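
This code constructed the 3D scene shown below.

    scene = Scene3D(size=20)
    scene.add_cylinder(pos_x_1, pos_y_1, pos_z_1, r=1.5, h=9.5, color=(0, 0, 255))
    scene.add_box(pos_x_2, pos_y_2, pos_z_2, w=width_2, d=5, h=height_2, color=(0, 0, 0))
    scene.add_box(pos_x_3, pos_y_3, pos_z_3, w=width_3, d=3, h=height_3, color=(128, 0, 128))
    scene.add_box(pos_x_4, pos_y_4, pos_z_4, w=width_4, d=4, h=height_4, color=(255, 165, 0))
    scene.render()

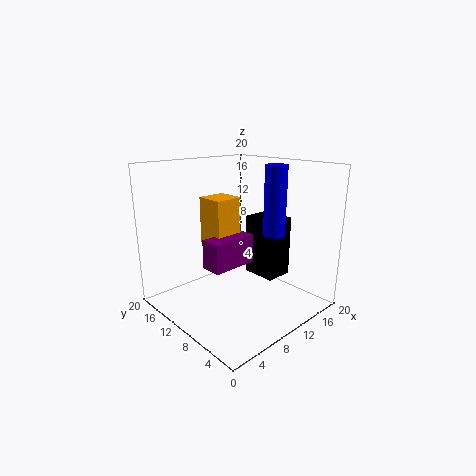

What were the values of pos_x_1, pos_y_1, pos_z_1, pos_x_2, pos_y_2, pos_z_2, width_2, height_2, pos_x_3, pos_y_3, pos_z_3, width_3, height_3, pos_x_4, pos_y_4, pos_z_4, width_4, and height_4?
pos_x_1 = 13.5; pos_y_1 = 6.5; pos_z_1 = 10.5; pos_x_2 = 12.5; pos_y_2 = 6; pos_z_2 = 4; width_2 = 4; height_2 = 8.5; pos_x_3 = 5; pos_y_3 = 8.5; pos_z_3 = 6.5; width_3 = 6.5; height_3 = 4; pos_x_4 = 7; pos_y_4 = 10.5; pos_z_4 = 9; width_4 = 4; height_4 = 6.5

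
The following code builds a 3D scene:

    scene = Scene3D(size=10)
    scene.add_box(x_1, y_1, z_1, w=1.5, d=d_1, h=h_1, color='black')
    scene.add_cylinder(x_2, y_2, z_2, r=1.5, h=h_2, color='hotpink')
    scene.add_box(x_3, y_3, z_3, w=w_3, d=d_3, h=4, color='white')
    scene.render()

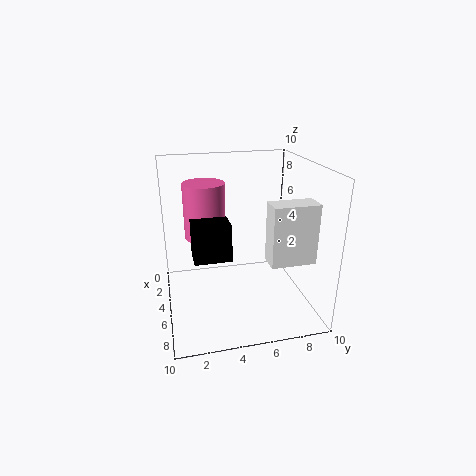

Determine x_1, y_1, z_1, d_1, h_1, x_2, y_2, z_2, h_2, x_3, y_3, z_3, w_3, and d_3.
x_1 = 8.5, y_1 = 1.5, z_1 = 6, d_1 = 2, h_1 = 2, x_2 = 3, y_2 = 3, z_2 = 4.5, h_2 = 4, x_3 = 6.5, y_3 = 6.5, z_3 = 4, w_3 = 1.5, d_3 = 3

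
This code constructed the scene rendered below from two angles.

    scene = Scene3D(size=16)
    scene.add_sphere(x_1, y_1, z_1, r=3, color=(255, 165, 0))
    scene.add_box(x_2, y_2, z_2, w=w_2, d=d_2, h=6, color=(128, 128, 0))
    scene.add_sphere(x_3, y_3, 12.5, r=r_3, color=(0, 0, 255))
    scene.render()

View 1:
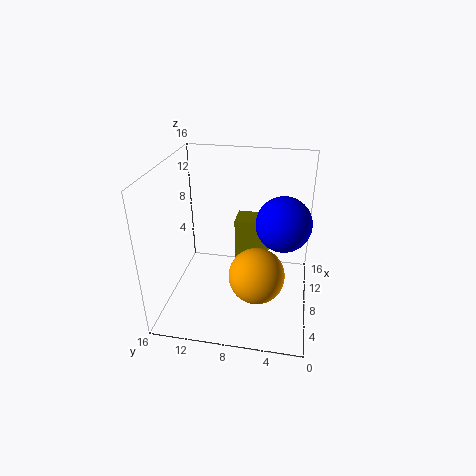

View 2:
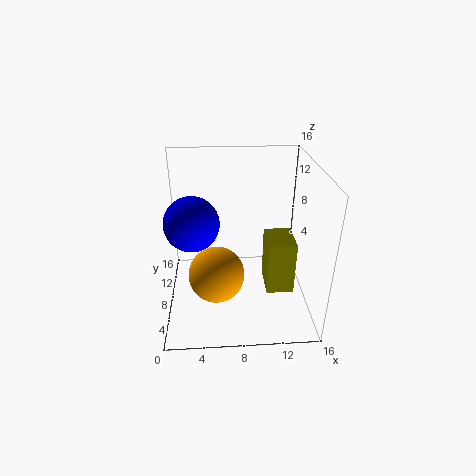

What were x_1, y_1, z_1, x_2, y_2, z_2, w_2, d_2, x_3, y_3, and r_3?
x_1 = 5.5, y_1 = 5.5, z_1 = 5, x_2 = 11, y_2 = 5, z_2 = 2.5, w_2 = 3, d_2 = 4, x_3 = 3.5, y_3 = 3, r_3 = 2.5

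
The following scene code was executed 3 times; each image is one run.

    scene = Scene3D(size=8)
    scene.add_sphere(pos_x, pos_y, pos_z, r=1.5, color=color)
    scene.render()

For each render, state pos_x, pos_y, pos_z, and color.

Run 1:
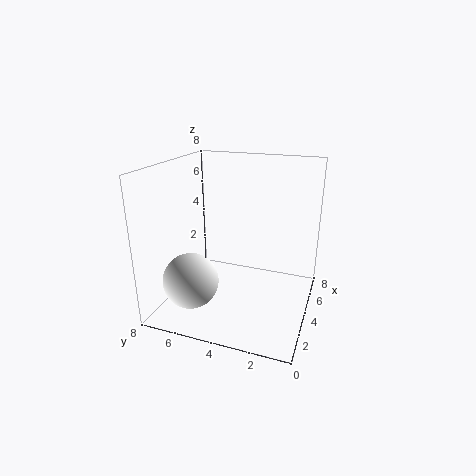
pos_x = 2
pos_y = 6
pos_z = 2
color = 'white'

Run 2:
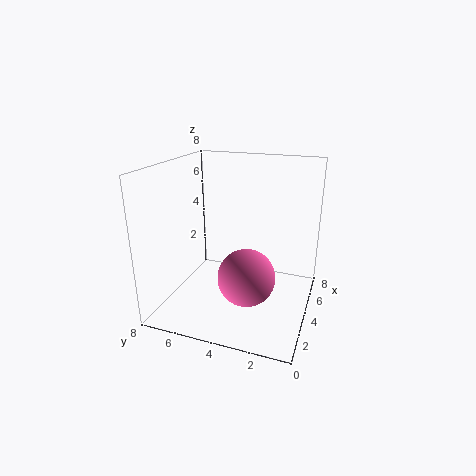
pos_x = 2.5
pos_y = 3
pos_z = 2.5
color = 'hotpink'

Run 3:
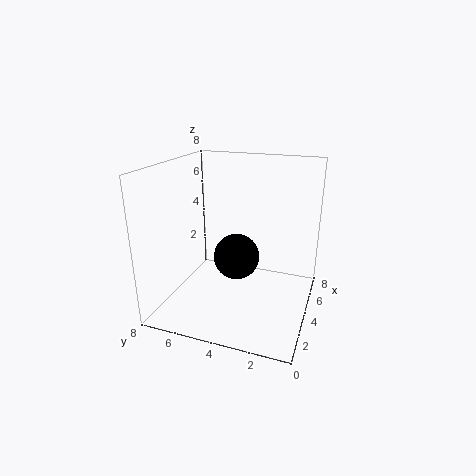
pos_x = 6.5
pos_y = 5
pos_z = 1.5
color = 'black'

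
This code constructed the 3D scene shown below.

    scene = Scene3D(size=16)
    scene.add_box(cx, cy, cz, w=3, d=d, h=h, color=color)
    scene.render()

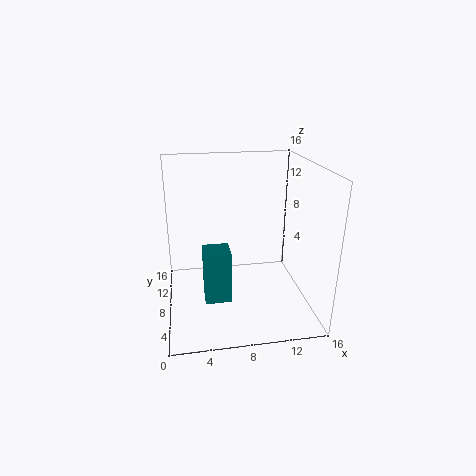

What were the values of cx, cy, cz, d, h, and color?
cx = 4, cy = 6, cz = 1, d = 3, h = 6, color = 'teal'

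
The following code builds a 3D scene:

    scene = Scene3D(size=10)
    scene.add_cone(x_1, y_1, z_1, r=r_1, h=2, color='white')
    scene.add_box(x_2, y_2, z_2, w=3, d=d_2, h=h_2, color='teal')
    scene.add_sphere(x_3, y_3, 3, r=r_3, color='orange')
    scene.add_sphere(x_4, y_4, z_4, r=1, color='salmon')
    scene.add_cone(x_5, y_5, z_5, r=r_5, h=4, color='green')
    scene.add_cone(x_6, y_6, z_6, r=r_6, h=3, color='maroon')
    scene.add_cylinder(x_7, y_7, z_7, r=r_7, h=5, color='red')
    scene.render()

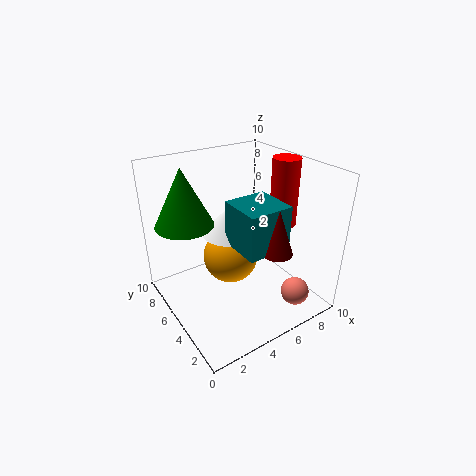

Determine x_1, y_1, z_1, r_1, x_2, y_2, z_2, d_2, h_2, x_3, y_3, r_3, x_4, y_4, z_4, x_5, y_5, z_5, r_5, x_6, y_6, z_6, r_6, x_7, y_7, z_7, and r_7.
x_1 = 5; y_1 = 6; z_1 = 5; r_1 = 2; x_2 = 4; y_2 = 2; z_2 = 5; d_2 = 3; h_2 = 3; x_3 = 5; y_3 = 6; r_3 = 2; x_4 = 8; y_4 = 2; z_4 = 1; x_5 = 2; y_5 = 7; z_5 = 6; r_5 = 2; x_6 = 6; y_6 = 2; z_6 = 5; r_6 = 1; x_7 = 9; y_7 = 5; z_7 = 5; r_7 = 1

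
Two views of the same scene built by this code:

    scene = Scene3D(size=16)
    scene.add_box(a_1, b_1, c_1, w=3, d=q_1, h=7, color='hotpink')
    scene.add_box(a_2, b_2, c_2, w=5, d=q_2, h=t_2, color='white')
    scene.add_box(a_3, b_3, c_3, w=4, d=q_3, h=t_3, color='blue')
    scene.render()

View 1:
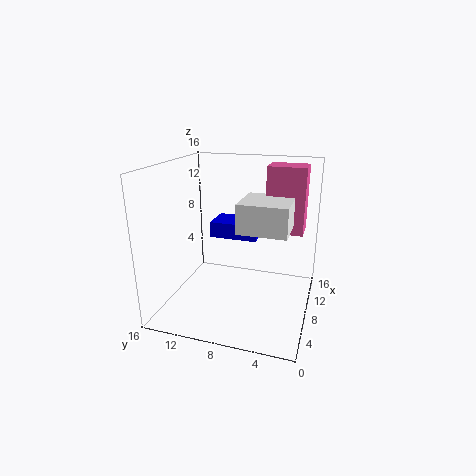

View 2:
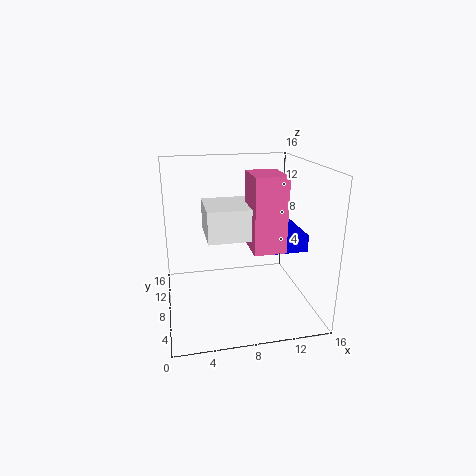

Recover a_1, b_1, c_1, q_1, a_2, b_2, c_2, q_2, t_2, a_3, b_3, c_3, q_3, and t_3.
a_1 = 8; b_1 = 1; c_1 = 9; q_1 = 4; a_2 = 4; b_2 = 2; c_2 = 10; q_2 = 5; t_2 = 3; a_3 = 12; b_3 = 7; c_3 = 6; q_3 = 6; t_3 = 2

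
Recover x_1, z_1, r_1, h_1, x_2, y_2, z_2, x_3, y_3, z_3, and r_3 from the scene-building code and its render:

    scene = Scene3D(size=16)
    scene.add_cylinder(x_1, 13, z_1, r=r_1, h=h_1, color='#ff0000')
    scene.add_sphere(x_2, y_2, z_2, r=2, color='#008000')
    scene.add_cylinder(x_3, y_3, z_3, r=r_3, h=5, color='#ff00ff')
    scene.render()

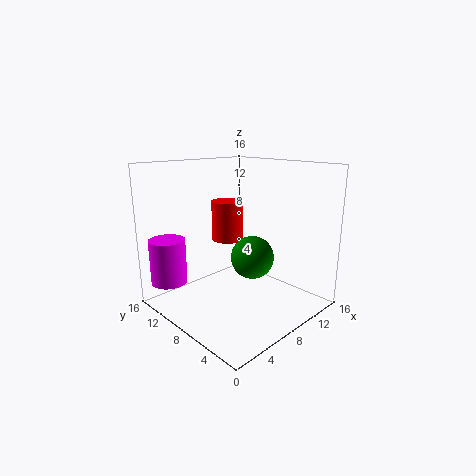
x_1 = 11; z_1 = 6; r_1 = 2; h_1 = 5; x_2 = 5; y_2 = 3; z_2 = 8; x_3 = 2; y_3 = 13; z_3 = 3; r_3 = 2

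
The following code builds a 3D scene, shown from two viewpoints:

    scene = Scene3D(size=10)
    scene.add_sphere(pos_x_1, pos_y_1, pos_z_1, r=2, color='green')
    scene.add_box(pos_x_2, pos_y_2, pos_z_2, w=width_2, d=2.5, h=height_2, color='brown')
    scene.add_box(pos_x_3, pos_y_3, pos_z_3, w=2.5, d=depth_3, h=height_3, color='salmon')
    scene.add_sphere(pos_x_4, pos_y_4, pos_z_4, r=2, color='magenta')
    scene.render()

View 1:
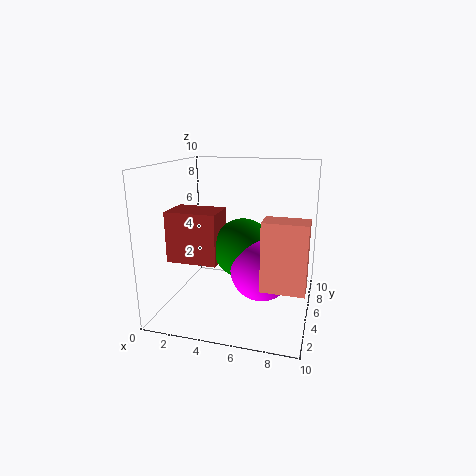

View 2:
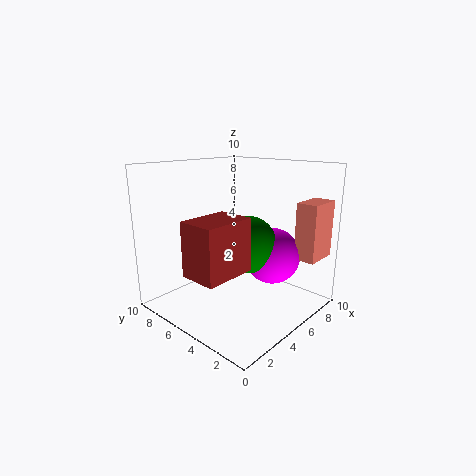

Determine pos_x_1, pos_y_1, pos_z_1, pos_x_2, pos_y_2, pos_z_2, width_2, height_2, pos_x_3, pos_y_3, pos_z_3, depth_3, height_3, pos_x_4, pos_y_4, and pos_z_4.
pos_x_1 = 5.5, pos_y_1 = 4.5, pos_z_1 = 4.5, pos_x_2 = 0.5, pos_y_2 = 3, pos_z_2 = 3.5, width_2 = 3.5, height_2 = 3.5, pos_x_3 = 7.5, pos_y_3 = 0.5, pos_z_3 = 3.5, depth_3 = 1.5, height_3 = 4, pos_x_4 = 7, pos_y_4 = 3.5, pos_z_4 = 3.5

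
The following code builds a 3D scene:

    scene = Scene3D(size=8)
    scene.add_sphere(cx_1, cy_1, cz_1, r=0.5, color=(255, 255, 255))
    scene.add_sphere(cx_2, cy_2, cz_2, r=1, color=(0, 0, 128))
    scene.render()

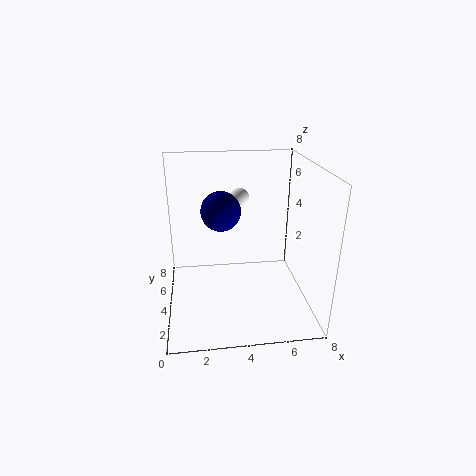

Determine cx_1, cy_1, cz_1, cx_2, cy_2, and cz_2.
cx_1 = 4, cy_1 = 3.5, cz_1 = 6.5, cx_2 = 3, cy_2 = 3, cz_2 = 6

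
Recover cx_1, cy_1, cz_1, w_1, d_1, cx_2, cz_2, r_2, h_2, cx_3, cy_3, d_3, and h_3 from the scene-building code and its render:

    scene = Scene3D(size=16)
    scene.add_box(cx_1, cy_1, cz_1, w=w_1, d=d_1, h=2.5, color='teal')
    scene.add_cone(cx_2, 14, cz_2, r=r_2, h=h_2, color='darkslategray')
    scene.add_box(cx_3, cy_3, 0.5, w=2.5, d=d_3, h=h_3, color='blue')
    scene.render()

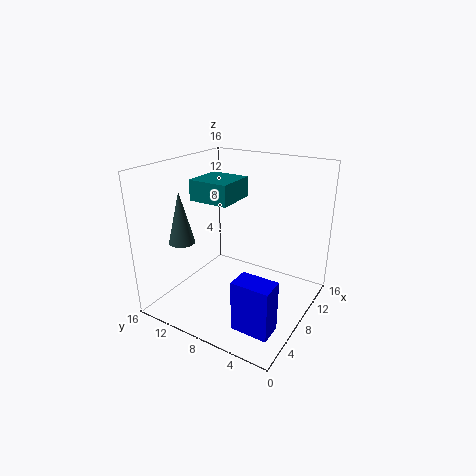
cx_1 = 8.5
cy_1 = 10
cz_1 = 11
w_1 = 5
d_1 = 5
cx_2 = 5.5
cz_2 = 7
r_2 = 1.5
h_2 = 6
cx_3 = 2.5
cy_3 = 1.5
d_3 = 4
h_3 = 5.5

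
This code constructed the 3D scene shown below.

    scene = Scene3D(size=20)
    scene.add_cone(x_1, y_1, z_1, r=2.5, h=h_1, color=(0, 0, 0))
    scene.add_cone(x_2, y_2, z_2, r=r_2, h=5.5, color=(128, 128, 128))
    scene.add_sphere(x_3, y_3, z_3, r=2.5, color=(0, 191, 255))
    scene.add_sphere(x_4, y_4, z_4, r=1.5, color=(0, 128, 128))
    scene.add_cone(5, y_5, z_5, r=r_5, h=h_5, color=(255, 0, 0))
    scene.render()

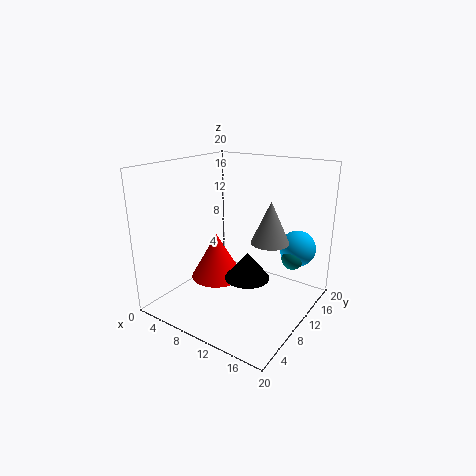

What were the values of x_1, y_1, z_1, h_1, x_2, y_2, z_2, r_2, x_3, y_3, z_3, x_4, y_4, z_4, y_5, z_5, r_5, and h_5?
x_1 = 16; y_1 = 3; z_1 = 9; h_1 = 3; x_2 = 15; y_2 = 10; z_2 = 10.5; r_2 = 2.5; x_3 = 17; y_3 = 14.5; z_3 = 8.5; x_4 = 17; y_4 = 13; z_4 = 7.5; y_5 = 11.5; z_5 = 2; r_5 = 4; h_5 = 7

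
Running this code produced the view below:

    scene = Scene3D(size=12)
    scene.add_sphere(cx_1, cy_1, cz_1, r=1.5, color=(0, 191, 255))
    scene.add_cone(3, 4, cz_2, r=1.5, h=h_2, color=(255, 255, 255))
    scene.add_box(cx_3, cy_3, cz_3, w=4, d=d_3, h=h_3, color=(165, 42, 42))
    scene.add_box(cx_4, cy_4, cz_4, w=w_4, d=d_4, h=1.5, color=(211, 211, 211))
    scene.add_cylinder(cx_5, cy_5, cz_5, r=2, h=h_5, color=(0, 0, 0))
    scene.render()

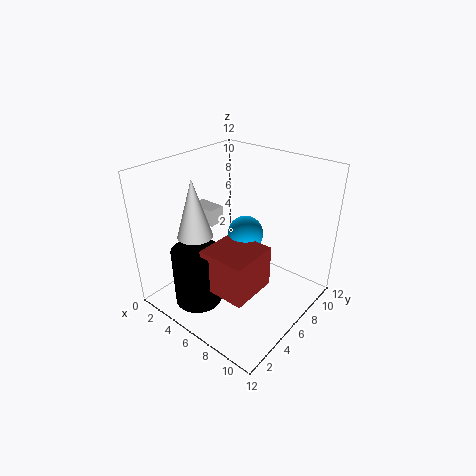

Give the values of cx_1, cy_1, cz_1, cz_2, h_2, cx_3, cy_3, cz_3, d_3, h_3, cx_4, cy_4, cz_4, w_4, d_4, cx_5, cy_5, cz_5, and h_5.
cx_1 = 6
cy_1 = 7
cz_1 = 6
cz_2 = 6
h_2 = 5
cx_3 = 5
cy_3 = 2.5
cz_3 = 2.5
d_3 = 4
h_3 = 3.5
cx_4 = 0.5
cy_4 = 6
cz_4 = 6
w_4 = 2.5
d_4 = 1.5
cx_5 = 4
cy_5 = 3
cz_5 = 0.5
h_5 = 5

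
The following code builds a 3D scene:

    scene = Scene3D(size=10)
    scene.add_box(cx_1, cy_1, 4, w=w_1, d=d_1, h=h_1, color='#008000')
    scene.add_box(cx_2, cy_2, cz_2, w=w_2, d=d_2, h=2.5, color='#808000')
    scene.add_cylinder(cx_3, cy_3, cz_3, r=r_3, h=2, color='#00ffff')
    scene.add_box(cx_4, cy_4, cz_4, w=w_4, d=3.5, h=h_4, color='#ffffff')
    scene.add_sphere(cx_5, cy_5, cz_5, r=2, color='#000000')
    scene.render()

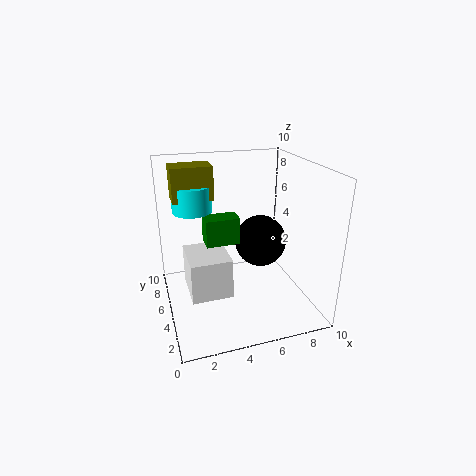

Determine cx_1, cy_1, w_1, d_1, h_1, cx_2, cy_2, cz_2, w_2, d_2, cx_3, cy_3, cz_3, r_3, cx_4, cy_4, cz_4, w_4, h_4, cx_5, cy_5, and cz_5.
cx_1 = 3
cy_1 = 6
w_1 = 2.5
d_1 = 1.5
h_1 = 2
cx_2 = 1
cy_2 = 7.5
cz_2 = 7
w_2 = 3
d_2 = 2
cx_3 = 2.5
cy_3 = 8.5
cz_3 = 6
r_3 = 1.5
cx_4 = 1.5
cy_4 = 4.5
cz_4 = 0.5
w_4 = 3
h_4 = 3
cx_5 = 7.5
cy_5 = 7
cz_5 = 3.5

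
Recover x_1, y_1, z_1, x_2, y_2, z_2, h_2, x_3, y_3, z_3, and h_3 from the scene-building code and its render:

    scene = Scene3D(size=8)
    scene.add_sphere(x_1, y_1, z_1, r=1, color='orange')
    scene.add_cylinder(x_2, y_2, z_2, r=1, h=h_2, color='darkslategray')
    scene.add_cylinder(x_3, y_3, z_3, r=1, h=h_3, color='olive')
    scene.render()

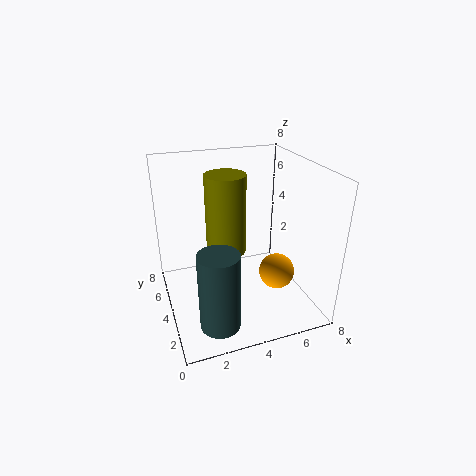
x_1 = 6, y_1 = 3, z_1 = 2, x_2 = 2, y_2 = 1, z_2 = 1, h_2 = 4, x_3 = 3, y_3 = 3, z_3 = 4, h_3 = 4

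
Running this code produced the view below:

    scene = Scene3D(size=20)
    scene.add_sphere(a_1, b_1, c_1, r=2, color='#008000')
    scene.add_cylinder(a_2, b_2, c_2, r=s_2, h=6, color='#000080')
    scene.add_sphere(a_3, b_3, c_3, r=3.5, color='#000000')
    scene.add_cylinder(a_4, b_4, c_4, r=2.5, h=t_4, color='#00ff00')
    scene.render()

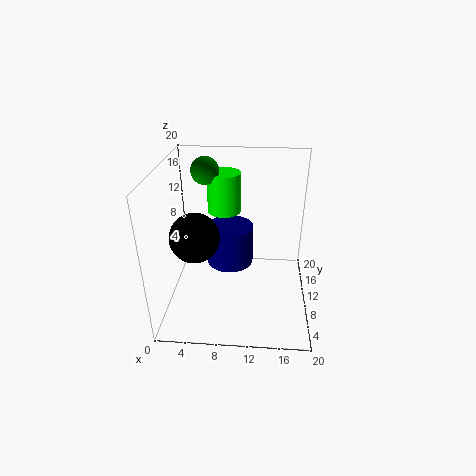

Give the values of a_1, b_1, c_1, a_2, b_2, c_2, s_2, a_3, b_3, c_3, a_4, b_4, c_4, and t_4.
a_1 = 5
b_1 = 14.5
c_1 = 18
a_2 = 8.5
b_2 = 13.5
c_2 = 4
s_2 = 3.5
a_3 = 4
b_3 = 9.5
c_3 = 10
a_4 = 7.5
b_4 = 15.5
c_4 = 11.5
t_4 = 6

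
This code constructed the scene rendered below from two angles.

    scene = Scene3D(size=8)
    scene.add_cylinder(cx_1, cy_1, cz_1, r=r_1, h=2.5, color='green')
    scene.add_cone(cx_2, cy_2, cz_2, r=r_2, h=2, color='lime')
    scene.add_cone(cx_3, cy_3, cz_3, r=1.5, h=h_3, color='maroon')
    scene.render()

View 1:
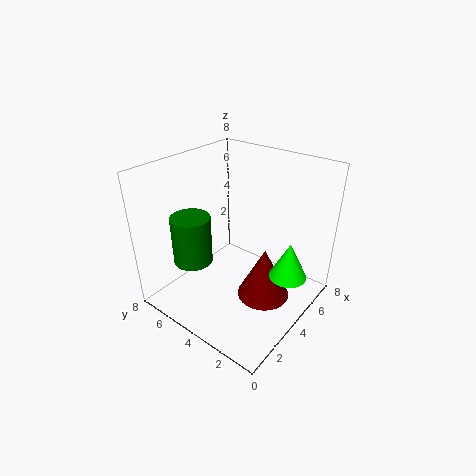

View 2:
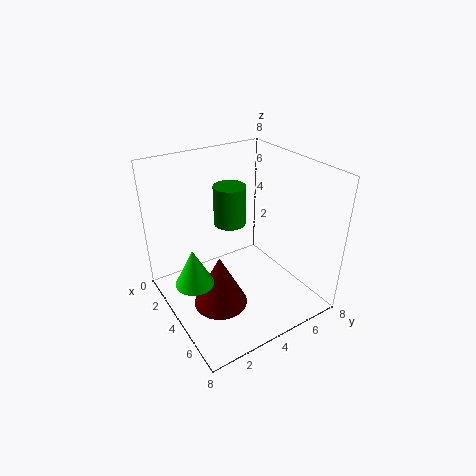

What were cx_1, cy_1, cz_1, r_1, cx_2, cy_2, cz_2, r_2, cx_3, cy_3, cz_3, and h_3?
cx_1 = 1.5, cy_1 = 5, cz_1 = 3.5, r_1 = 1, cx_2 = 4.5, cy_2 = 1, cz_2 = 2.5, r_2 = 1, cx_3 = 4.5, cy_3 = 2.5, cz_3 = 0.5, h_3 = 3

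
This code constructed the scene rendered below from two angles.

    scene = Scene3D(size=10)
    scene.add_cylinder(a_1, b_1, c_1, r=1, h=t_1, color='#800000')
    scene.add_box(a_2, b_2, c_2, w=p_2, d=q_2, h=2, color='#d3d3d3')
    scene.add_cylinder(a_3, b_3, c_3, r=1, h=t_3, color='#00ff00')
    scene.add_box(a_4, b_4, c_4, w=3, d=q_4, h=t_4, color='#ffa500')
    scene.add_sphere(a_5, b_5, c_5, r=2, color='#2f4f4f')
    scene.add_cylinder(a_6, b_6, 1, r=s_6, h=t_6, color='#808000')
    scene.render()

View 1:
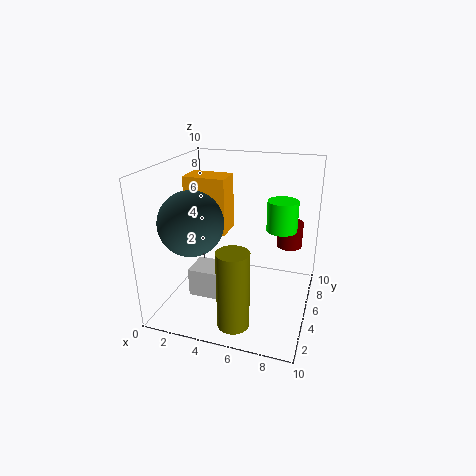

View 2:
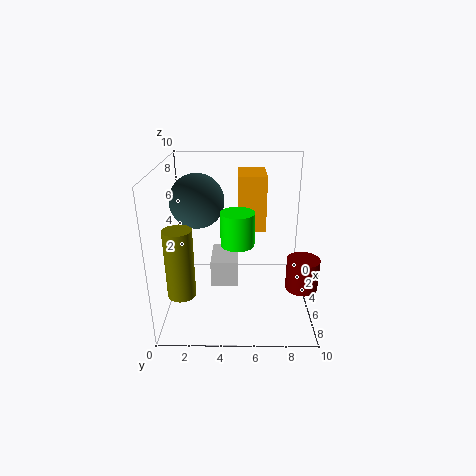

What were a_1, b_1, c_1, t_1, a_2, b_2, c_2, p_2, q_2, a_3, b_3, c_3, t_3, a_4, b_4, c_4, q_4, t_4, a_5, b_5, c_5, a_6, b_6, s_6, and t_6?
a_1 = 8; b_1 = 9; c_1 = 3; t_1 = 2; a_2 = 2; b_2 = 3; c_2 = 1; p_2 = 3; q_2 = 2; a_3 = 8; b_3 = 5; c_3 = 6; t_3 = 2; a_4 = 1; b_4 = 5; c_4 = 5; q_4 = 2; t_4 = 4; a_5 = 3; b_5 = 2; c_5 = 7; a_6 = 6; b_6 = 1; s_6 = 1; t_6 = 5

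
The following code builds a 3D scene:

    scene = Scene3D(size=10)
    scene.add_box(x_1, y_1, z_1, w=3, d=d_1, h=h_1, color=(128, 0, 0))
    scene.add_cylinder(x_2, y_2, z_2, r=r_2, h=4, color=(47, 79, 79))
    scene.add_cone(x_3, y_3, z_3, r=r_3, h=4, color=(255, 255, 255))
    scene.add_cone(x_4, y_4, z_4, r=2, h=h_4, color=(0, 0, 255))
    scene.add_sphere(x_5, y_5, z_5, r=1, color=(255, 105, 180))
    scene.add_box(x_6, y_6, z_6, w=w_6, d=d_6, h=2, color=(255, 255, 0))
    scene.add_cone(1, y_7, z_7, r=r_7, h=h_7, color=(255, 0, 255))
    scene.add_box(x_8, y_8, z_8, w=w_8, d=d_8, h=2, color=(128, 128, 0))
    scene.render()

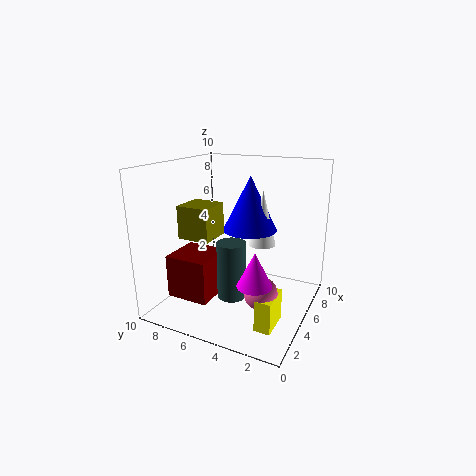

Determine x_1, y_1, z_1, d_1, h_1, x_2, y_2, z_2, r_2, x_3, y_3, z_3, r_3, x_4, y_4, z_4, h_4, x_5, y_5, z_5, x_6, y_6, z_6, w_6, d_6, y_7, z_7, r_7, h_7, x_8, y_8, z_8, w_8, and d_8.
x_1 = 2
y_1 = 6
z_1 = 1
d_1 = 3
h_1 = 3
x_2 = 4
y_2 = 5
z_2 = 1
r_2 = 1
x_3 = 7
y_3 = 4
z_3 = 4
r_3 = 1
x_4 = 7
y_4 = 5
z_4 = 5
h_4 = 4
x_5 = 2
y_5 = 2
z_5 = 3
x_6 = 1
y_6 = 1
z_6 = 1
w_6 = 2
d_6 = 1
y_7 = 2
z_7 = 4
r_7 = 1
h_7 = 2
x_8 = 1
y_8 = 5
z_8 = 6
w_8 = 2
d_8 = 2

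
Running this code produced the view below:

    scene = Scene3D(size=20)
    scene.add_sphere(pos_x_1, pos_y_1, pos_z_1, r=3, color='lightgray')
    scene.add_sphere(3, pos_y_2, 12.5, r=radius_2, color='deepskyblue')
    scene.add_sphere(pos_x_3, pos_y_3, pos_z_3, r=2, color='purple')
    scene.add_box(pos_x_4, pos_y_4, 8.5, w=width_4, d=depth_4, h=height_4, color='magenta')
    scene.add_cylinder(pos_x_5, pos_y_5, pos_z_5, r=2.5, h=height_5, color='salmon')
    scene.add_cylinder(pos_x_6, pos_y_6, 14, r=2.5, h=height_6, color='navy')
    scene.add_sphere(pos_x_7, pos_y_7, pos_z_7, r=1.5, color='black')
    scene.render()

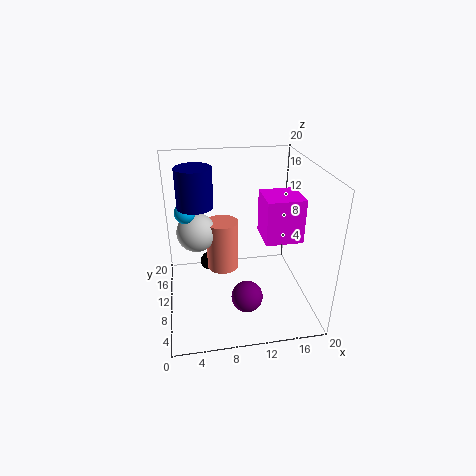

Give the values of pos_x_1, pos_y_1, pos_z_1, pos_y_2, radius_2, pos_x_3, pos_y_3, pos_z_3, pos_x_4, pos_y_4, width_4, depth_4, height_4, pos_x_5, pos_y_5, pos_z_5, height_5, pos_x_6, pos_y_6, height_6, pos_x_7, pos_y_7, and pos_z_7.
pos_x_1 = 4.5; pos_y_1 = 15.5; pos_z_1 = 8.5; pos_y_2 = 14; radius_2 = 1.5; pos_x_3 = 10; pos_y_3 = 3.5; pos_z_3 = 5; pos_x_4 = 14; pos_y_4 = 9.5; width_4 = 5.5; depth_4 = 5.5; height_4 = 6.5; pos_x_5 = 8.5; pos_y_5 = 15.5; pos_z_5 = 2; height_5 = 8; pos_x_6 = 4.5; pos_y_6 = 12.5; height_6 = 5.5; pos_x_7 = 6.5; pos_y_7 = 18; pos_z_7 = 1.5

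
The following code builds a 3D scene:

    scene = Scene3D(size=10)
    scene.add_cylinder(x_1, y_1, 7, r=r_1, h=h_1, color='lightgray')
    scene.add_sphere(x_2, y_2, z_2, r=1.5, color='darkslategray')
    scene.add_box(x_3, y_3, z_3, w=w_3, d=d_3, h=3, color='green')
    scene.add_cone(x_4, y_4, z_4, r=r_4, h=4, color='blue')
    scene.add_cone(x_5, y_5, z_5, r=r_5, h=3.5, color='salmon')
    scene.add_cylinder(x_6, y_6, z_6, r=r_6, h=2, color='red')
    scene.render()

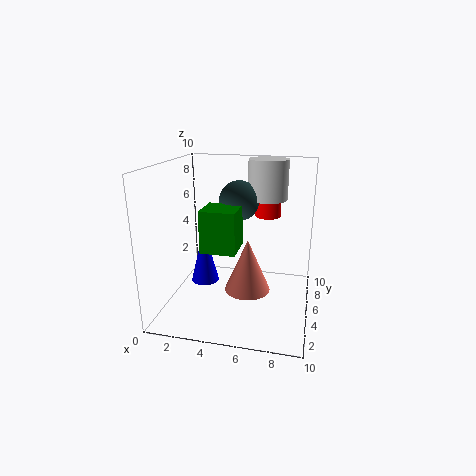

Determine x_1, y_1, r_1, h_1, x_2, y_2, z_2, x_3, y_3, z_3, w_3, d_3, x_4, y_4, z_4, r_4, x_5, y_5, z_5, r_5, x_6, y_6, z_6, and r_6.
x_1 = 6.5, y_1 = 8.5, r_1 = 1.5, h_1 = 3, x_2 = 4.5, y_2 = 7.5, z_2 = 7, x_3 = 2.5, y_3 = 4, z_3 = 4, w_3 = 2.5, d_3 = 2.5, x_4 = 2.5, y_4 = 5, z_4 = 1.5, r_4 = 1, x_5 = 6, y_5 = 3.5, z_5 = 2, r_5 = 1.5, x_6 = 6.5, y_6 = 9, z_6 = 5.5, r_6 = 1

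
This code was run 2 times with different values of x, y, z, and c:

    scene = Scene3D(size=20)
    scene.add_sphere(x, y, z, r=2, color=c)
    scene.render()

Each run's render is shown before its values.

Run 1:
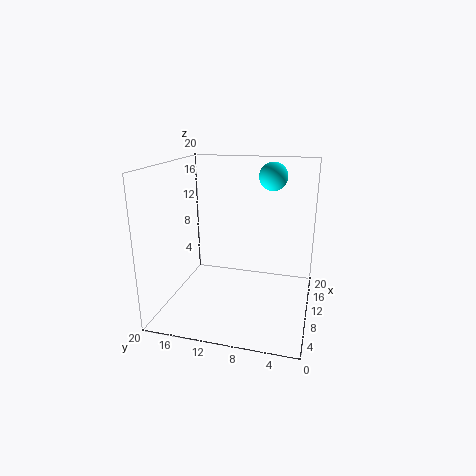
x = 14
y = 6
z = 18
c = 'cyan'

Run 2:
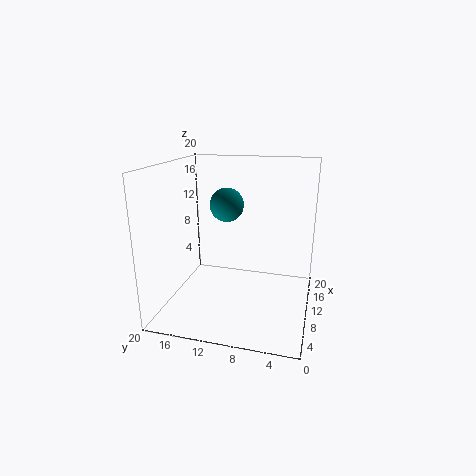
x = 5
y = 10
z = 16
c = 'teal'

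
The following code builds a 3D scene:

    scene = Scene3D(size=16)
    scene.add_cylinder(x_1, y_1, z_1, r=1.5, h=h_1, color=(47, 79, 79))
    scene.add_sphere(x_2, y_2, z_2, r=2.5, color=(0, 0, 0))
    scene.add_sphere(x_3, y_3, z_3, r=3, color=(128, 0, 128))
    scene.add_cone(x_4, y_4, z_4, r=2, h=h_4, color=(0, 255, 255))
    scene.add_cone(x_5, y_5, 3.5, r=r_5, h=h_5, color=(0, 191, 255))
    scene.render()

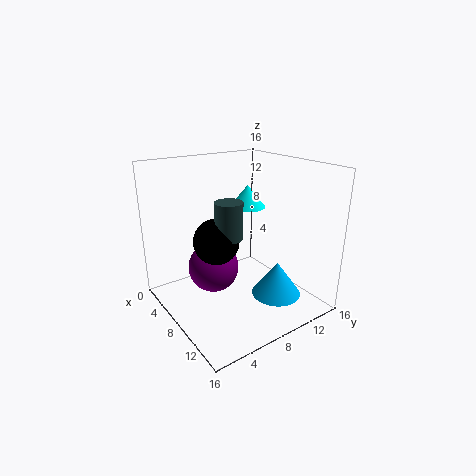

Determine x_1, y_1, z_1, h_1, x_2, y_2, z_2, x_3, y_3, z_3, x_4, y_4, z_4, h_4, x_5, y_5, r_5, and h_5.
x_1 = 8.5; y_1 = 6.5; z_1 = 8.5; h_1 = 4; x_2 = 7.5; y_2 = 5.5; z_2 = 8; x_3 = 5; y_3 = 6.5; z_3 = 3.5; x_4 = 7; y_4 = 10; z_4 = 11; h_4 = 2.5; x_5 = 13.5; y_5 = 9; r_5 = 2.5; h_5 = 3.5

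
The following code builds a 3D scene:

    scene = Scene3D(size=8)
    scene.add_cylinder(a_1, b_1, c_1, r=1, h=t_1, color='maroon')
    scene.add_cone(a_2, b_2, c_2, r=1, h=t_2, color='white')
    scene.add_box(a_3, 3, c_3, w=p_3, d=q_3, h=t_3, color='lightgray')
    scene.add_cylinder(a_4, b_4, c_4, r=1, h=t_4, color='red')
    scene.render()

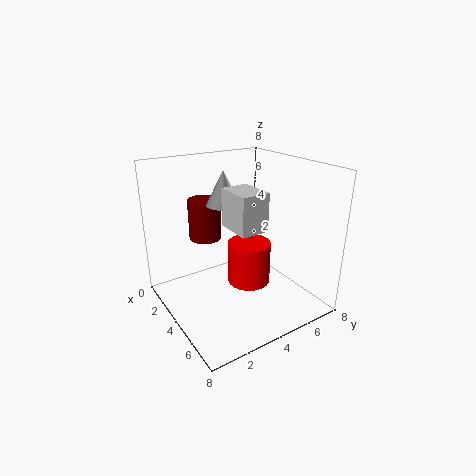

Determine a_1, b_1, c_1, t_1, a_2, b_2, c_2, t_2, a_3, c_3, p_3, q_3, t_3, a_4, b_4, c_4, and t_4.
a_1 = 1; b_1 = 3.5; c_1 = 3; t_1 = 2.5; a_2 = 2.5; b_2 = 4; c_2 = 5.5; t_2 = 2; a_3 = 4; c_3 = 5; p_3 = 2; q_3 = 1.5; t_3 = 2; a_4 = 6.5; b_4 = 3; c_4 = 3; t_4 = 2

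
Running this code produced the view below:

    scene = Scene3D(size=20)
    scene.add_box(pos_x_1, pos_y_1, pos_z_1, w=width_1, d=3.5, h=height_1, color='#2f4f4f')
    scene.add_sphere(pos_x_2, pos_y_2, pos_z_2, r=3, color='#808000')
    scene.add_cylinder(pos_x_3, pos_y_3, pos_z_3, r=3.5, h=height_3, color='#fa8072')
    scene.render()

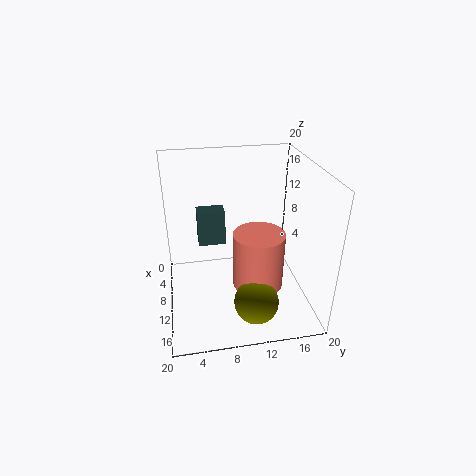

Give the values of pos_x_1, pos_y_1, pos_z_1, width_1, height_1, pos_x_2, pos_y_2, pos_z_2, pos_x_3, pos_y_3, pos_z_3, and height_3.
pos_x_1 = 9.5
pos_y_1 = 4.5
pos_z_1 = 10.5
width_1 = 2.5
height_1 = 4.5
pos_x_2 = 15.5
pos_y_2 = 11.5
pos_z_2 = 3
pos_x_3 = 12
pos_y_3 = 12.5
pos_z_3 = 3.5
height_3 = 8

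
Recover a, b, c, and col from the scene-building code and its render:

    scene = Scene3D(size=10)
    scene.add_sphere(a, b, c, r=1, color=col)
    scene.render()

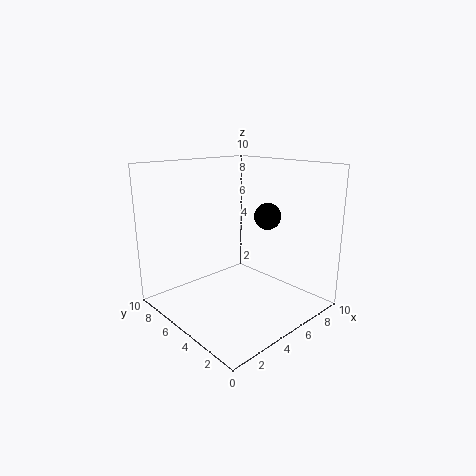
a = 8
b = 5
c = 6
col = 'black'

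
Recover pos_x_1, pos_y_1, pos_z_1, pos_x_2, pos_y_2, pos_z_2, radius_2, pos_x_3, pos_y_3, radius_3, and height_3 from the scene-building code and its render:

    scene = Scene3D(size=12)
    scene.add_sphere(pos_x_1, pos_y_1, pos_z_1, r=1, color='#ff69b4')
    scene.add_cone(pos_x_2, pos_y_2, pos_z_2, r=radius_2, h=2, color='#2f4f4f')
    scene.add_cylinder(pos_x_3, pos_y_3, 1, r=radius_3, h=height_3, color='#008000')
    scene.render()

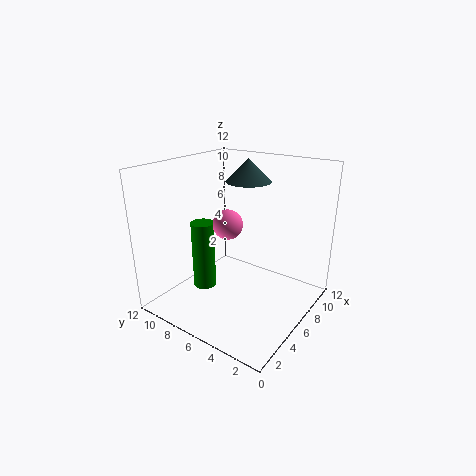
pos_x_1 = 2
pos_y_1 = 4
pos_z_1 = 9
pos_x_2 = 9
pos_y_2 = 7
pos_z_2 = 10
radius_2 = 2
pos_x_3 = 5
pos_y_3 = 9
radius_3 = 1
height_3 = 6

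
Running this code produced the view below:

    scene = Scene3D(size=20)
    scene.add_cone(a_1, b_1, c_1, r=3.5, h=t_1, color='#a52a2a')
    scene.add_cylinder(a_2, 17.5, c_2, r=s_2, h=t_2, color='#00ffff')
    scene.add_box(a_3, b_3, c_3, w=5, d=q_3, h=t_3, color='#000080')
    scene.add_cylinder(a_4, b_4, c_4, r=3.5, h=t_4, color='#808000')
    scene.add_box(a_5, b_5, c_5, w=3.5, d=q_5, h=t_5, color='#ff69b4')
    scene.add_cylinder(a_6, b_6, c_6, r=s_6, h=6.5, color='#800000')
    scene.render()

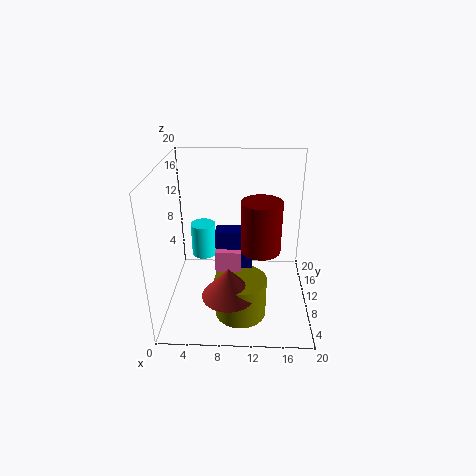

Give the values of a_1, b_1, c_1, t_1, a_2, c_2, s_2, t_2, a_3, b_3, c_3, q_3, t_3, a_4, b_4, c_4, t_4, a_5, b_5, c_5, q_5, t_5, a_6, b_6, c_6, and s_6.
a_1 = 9
b_1 = 4.5
c_1 = 4.5
t_1 = 4
a_2 = 4
c_2 = 3
s_2 = 2
t_2 = 5.5
a_3 = 7
b_3 = 8.5
c_3 = 4.5
q_3 = 2.5
t_3 = 7
a_4 = 10.5
b_4 = 6
c_4 = 0.5
t_4 = 5.5
a_5 = 7
b_5 = 7.5
c_5 = 4
q_5 = 5.5
t_5 = 5
a_6 = 13
b_6 = 6
c_6 = 10.5
s_6 = 2.5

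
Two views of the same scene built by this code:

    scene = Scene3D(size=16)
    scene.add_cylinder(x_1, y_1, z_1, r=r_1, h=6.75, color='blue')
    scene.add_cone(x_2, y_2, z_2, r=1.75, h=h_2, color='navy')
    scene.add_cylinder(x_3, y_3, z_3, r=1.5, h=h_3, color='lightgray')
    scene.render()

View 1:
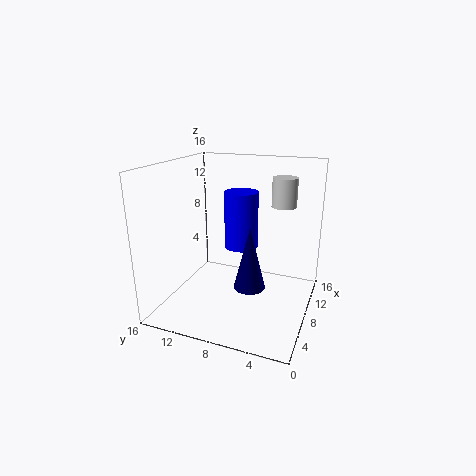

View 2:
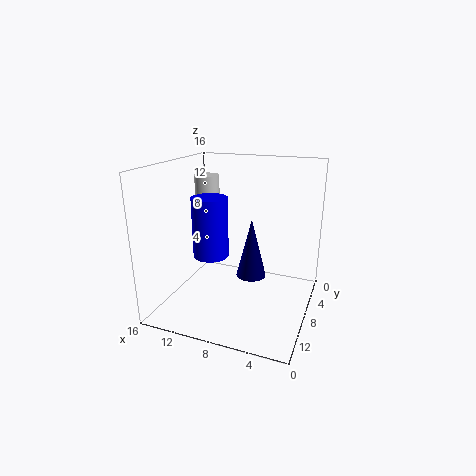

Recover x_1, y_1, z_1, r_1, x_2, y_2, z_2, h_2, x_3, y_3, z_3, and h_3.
x_1 = 11; y_1 = 8.75; z_1 = 5.75; r_1 = 2; x_2 = 7; y_2 = 6.25; z_2 = 2.75; h_2 = 7; x_3 = 13.5; y_3 = 4.25; z_3 = 10.5; h_3 = 3.5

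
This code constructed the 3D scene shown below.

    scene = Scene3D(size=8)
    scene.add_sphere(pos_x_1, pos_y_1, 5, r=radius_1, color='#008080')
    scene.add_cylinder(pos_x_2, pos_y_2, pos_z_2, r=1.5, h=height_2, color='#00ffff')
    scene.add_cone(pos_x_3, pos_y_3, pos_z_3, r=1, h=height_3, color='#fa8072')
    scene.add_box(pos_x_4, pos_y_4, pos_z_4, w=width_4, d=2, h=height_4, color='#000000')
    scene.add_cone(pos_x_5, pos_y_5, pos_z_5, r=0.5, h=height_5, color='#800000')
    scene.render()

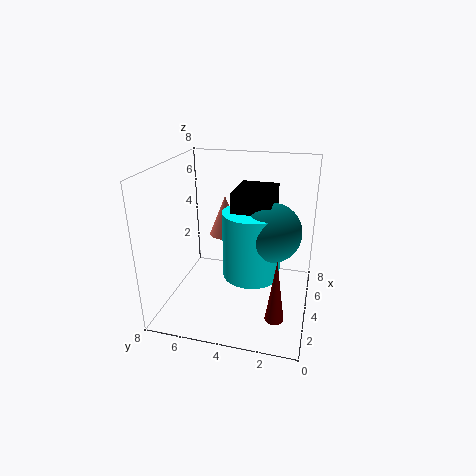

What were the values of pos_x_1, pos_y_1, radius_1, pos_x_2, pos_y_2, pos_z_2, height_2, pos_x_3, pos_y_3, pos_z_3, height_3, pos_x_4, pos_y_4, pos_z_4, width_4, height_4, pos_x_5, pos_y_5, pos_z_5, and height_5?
pos_x_1 = 3, pos_y_1 = 2, radius_1 = 1.5, pos_x_2 = 3, pos_y_2 = 3, pos_z_2 = 2.5, height_2 = 3.5, pos_x_3 = 6.5, pos_y_3 = 5.5, pos_z_3 = 3, height_3 = 2.5, pos_x_4 = 2.5, pos_y_4 = 2, pos_z_4 = 3.5, width_4 = 2.5, height_4 = 3.5, pos_x_5 = 2, pos_y_5 = 1.5, pos_z_5 = 0.5, height_5 = 3.5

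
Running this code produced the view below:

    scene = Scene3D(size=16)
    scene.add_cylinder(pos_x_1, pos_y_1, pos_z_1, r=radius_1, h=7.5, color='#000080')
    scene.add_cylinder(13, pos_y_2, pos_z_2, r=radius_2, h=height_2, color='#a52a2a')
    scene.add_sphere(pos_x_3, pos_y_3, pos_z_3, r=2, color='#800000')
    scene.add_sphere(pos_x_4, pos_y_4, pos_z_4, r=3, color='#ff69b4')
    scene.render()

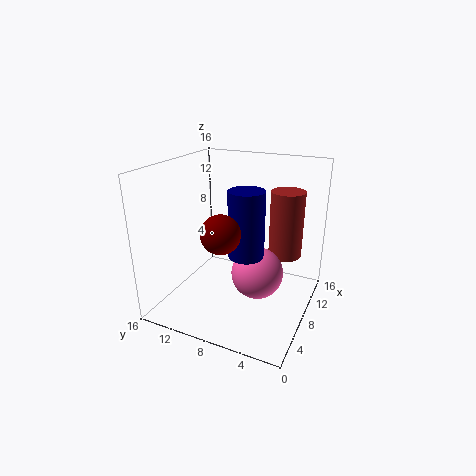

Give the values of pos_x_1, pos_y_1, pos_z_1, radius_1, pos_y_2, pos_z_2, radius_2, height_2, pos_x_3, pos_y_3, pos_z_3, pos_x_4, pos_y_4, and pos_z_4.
pos_x_1 = 8
pos_y_1 = 7
pos_z_1 = 6
radius_1 = 2
pos_y_2 = 4
pos_z_2 = 4.5
radius_2 = 2
height_2 = 8
pos_x_3 = 4
pos_y_3 = 8
pos_z_3 = 10
pos_x_4 = 9
pos_y_4 = 6
pos_z_4 = 3.5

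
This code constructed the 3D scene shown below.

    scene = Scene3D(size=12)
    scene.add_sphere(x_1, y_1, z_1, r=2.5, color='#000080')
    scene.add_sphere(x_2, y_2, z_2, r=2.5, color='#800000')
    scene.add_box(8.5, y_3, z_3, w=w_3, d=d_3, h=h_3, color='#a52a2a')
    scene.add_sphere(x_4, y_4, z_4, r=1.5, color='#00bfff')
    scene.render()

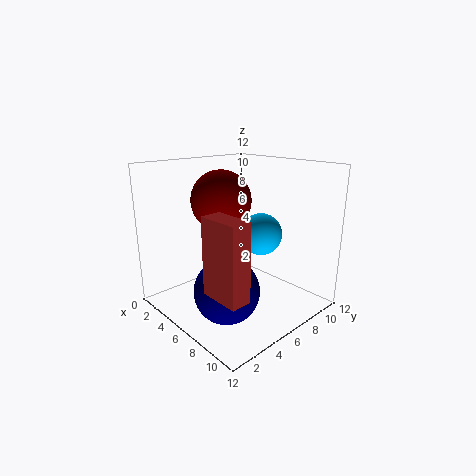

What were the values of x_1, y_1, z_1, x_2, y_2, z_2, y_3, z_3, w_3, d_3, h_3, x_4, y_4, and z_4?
x_1 = 8
y_1 = 3
z_1 = 3
x_2 = 4.5
y_2 = 5.5
z_2 = 9
y_3 = 0.5
z_3 = 4
w_3 = 3
d_3 = 1.5
h_3 = 5.5
x_4 = 9.5
y_4 = 5
z_4 = 7.5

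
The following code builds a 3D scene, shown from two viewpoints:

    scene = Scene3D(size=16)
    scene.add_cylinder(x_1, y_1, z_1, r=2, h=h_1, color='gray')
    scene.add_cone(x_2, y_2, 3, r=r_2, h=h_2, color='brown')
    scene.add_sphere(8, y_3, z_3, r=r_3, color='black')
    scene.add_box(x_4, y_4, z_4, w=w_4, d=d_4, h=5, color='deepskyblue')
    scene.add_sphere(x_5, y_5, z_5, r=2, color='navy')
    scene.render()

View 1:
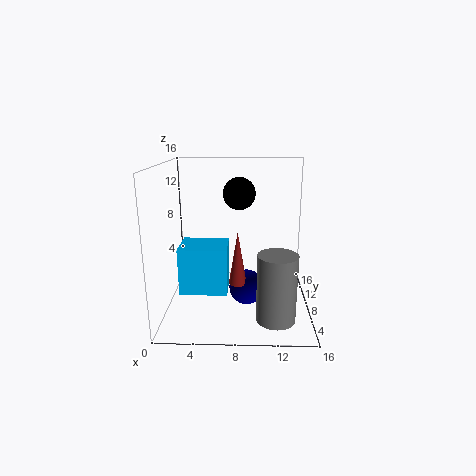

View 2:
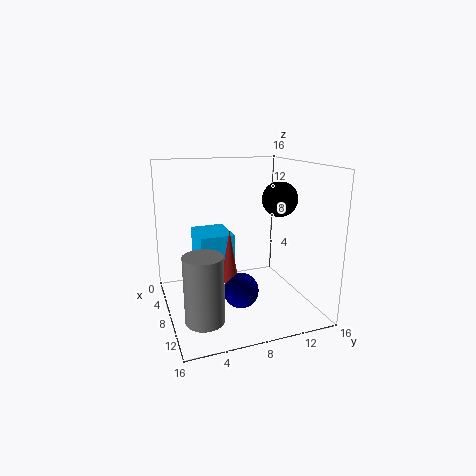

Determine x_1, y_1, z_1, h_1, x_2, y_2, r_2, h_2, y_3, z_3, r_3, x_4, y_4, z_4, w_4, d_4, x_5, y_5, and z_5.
x_1 = 12, y_1 = 3, z_1 = 1, h_1 = 7, x_2 = 8, y_2 = 7, r_2 = 1, h_2 = 6, y_3 = 13, z_3 = 12, r_3 = 2, x_4 = 2, y_4 = 4, z_4 = 3, w_4 = 5, d_4 = 4, x_5 = 9, y_5 = 8, z_5 = 2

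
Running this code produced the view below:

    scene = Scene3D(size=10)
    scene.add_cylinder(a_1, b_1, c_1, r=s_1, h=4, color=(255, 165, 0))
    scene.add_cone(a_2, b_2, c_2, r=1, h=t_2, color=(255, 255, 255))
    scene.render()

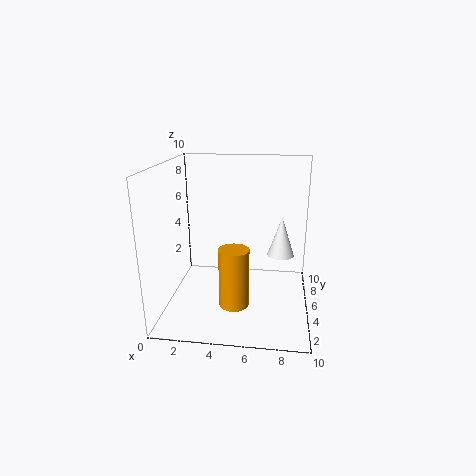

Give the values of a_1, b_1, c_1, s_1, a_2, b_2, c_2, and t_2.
a_1 = 5; b_1 = 3; c_1 = 1; s_1 = 1; a_2 = 8; b_2 = 7; c_2 = 3; t_2 = 3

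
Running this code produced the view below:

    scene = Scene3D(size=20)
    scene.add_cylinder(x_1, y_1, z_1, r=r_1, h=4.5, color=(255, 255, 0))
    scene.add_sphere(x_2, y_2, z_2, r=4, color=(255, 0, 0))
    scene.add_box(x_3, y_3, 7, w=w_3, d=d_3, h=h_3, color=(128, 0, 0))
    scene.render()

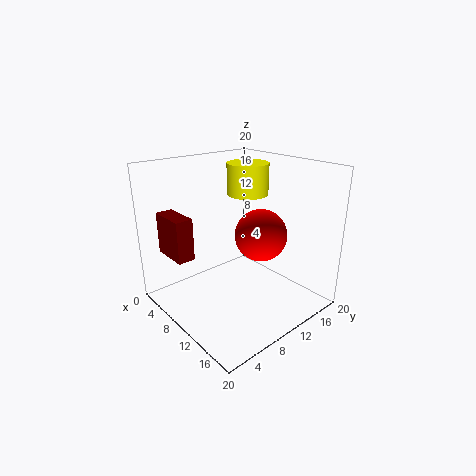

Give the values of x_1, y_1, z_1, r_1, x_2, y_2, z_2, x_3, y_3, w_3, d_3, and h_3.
x_1 = 7.5
y_1 = 14
z_1 = 15
r_1 = 3
x_2 = 9
y_2 = 15.5
z_2 = 8.5
x_3 = 1
y_3 = 2.5
w_3 = 5.5
d_3 = 2.5
h_3 = 6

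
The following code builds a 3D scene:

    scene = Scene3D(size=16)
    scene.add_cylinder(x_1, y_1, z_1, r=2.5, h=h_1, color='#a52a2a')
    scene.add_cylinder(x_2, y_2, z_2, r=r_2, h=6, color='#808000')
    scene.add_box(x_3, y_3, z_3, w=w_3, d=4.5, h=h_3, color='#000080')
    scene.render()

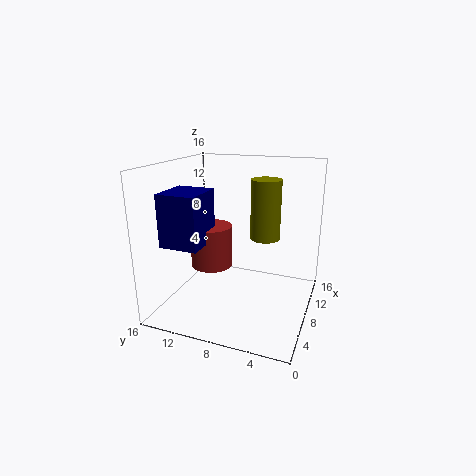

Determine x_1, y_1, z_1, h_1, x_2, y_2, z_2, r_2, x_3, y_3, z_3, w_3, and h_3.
x_1 = 9.5
y_1 = 12
z_1 = 3.5
h_1 = 5
x_2 = 6.5
y_2 = 4.5
z_2 = 9
r_2 = 1.5
x_3 = 4.5
y_3 = 11.5
z_3 = 7
w_3 = 5
h_3 = 6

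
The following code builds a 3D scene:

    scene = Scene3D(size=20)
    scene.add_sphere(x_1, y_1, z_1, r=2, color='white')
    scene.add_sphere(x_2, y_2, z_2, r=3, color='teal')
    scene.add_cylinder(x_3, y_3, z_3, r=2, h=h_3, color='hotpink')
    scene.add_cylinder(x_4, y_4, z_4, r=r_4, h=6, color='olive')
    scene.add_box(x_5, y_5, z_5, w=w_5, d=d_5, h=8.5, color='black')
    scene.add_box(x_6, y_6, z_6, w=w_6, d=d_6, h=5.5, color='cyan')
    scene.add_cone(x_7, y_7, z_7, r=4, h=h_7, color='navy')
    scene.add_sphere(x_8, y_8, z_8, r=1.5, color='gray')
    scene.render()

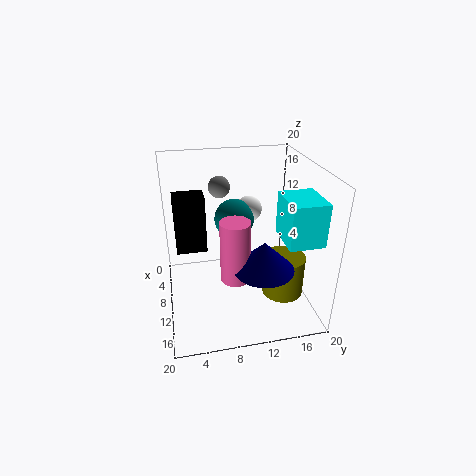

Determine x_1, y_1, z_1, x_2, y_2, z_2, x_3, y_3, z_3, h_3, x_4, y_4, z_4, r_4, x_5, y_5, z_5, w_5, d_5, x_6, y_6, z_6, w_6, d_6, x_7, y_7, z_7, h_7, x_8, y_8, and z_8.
x_1 = 4; y_1 = 13; z_1 = 11.5; x_2 = 5; y_2 = 10.5; z_2 = 10.5; x_3 = 13; y_3 = 9; z_3 = 5.5; h_3 = 8.5; x_4 = 11.5; y_4 = 16.5; z_4 = 1; r_4 = 3; x_5 = 3.5; y_5 = 1.5; z_5 = 6.5; w_5 = 3.5; d_5 = 4.5; x_6 = 12.5; y_6 = 14.5; z_6 = 12; w_6 = 5.5; d_6 = 4.5; x_7 = 14.5; y_7 = 12.5; z_7 = 7.5; h_7 = 4; x_8 = 7; y_8 = 8; z_8 = 16.5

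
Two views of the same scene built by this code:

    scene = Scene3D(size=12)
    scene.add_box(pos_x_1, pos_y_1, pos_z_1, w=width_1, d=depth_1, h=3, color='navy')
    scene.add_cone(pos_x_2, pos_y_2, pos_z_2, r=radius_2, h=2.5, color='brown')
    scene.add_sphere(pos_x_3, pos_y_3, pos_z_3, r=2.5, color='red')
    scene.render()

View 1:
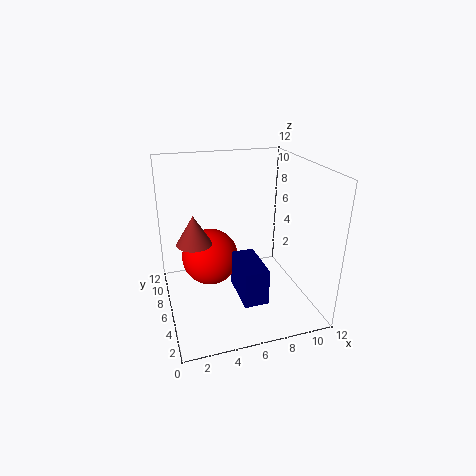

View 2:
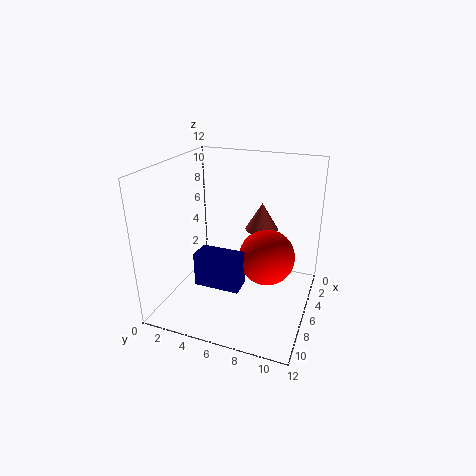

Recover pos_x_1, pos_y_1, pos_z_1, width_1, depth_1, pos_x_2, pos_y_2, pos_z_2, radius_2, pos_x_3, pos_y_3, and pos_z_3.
pos_x_1 = 5.5; pos_y_1 = 2.5; pos_z_1 = 1.5; width_1 = 2; depth_1 = 4; pos_x_2 = 2.5; pos_y_2 = 7; pos_z_2 = 5.5; radius_2 = 1.5; pos_x_3 = 4; pos_y_3 = 8; pos_z_3 = 3.5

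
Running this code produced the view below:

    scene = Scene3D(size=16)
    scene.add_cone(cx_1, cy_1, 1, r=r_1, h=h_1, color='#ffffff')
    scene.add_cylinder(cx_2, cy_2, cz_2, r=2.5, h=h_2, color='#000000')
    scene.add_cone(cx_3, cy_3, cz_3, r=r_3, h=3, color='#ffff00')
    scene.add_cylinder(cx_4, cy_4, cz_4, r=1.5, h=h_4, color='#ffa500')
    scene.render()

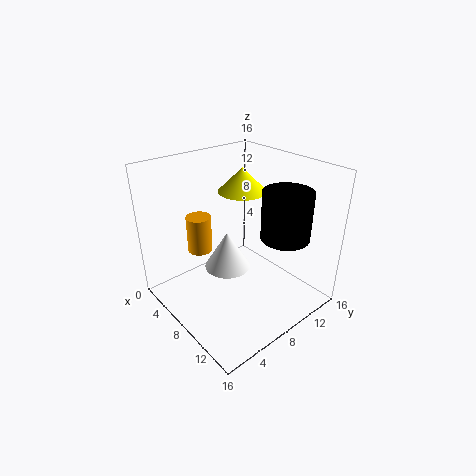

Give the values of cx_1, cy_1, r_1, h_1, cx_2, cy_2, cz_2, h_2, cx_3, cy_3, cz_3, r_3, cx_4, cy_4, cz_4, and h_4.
cx_1 = 3.5; cy_1 = 10; r_1 = 3; h_1 = 5; cx_2 = 13; cy_2 = 10; cz_2 = 9.5; h_2 = 5; cx_3 = 3.5; cy_3 = 12.5; cz_3 = 11; r_3 = 3; cx_4 = 2.5; cy_4 = 6.5; cz_4 = 4.5; h_4 = 4.5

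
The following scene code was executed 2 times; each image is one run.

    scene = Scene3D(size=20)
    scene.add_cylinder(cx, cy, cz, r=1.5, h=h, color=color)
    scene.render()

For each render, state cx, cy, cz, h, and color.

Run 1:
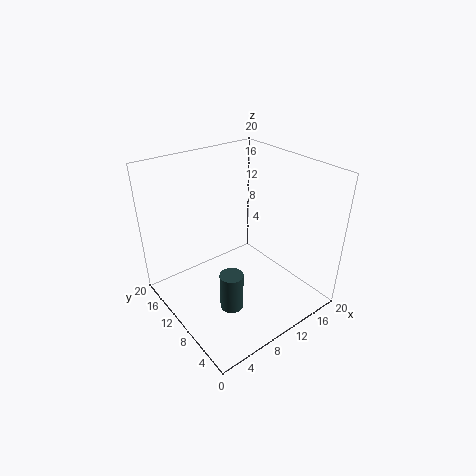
cx = 5.5; cy = 5.5; cz = 3.5; h = 5; color = 'darkslategray'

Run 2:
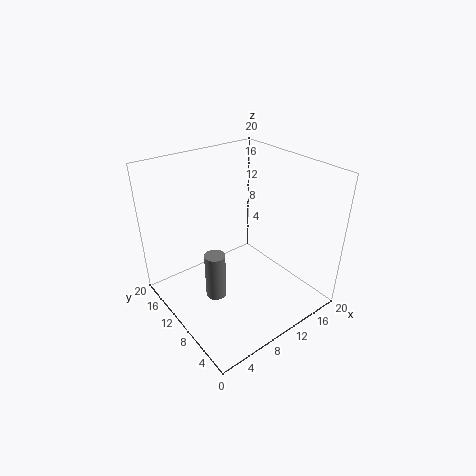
cx = 7; cy = 11.5; cz = 0.5; h = 7; color = 'gray'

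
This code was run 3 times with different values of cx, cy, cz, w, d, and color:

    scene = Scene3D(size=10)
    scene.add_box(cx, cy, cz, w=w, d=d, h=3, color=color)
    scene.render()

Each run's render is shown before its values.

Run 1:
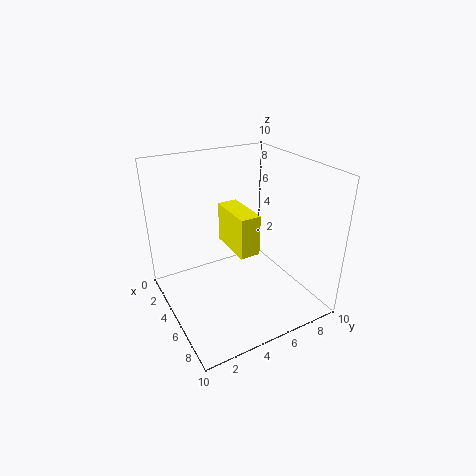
cx = 2; cy = 5; cz = 3.5; w = 3.5; d = 1.5; color = 'yellow'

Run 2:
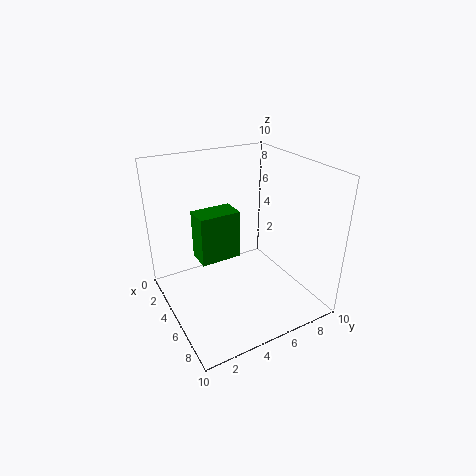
cx = 5.5; cy = 1.5; cz = 5; w = 1.5; d = 2.5; color = 'green'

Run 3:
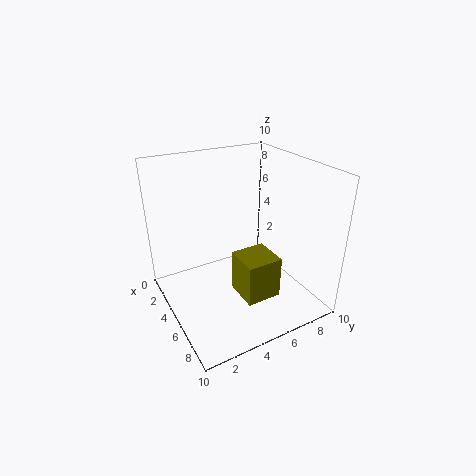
cx = 5; cy = 4.5; cz = 1; w = 2.5; d = 2.5; color = 'olive'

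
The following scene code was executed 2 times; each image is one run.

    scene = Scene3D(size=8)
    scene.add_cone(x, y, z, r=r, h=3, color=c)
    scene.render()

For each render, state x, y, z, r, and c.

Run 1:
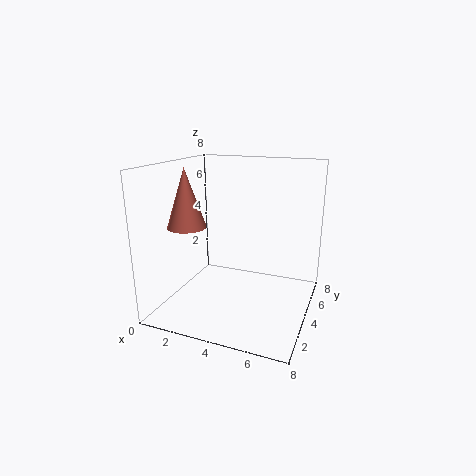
x = 2; y = 2; z = 5; r = 1; c = 'salmon'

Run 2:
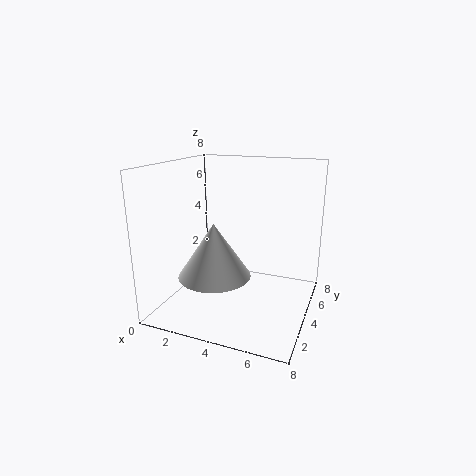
x = 3; y = 3; z = 2; r = 2; c = 'white'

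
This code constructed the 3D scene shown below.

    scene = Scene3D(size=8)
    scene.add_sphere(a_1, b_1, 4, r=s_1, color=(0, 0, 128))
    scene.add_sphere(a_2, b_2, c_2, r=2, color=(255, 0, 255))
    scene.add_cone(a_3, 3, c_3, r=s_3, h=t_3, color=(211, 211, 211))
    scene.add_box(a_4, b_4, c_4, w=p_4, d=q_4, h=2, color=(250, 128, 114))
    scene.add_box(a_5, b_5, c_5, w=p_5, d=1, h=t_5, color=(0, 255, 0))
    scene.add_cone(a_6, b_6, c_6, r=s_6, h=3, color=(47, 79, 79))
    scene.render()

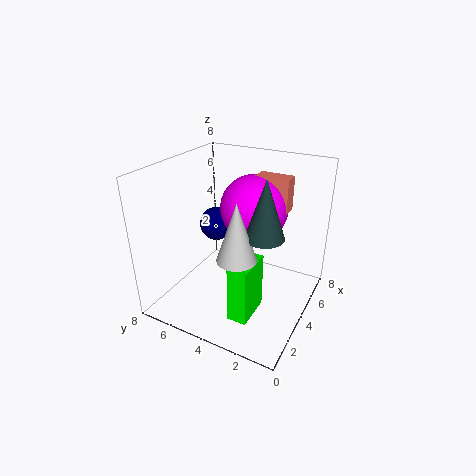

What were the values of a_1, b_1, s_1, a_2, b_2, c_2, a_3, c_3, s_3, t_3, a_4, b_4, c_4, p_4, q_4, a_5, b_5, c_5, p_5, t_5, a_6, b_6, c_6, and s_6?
a_1 = 5, b_1 = 6, s_1 = 1, a_2 = 6, b_2 = 4, c_2 = 5, a_3 = 2, c_3 = 4, s_3 = 1, t_3 = 3, a_4 = 6, b_4 = 2, c_4 = 5, p_4 = 1, q_4 = 2, a_5 = 1, b_5 = 2, c_5 = 1, p_5 = 2, t_5 = 3, a_6 = 3, b_6 = 2, c_6 = 5, s_6 = 1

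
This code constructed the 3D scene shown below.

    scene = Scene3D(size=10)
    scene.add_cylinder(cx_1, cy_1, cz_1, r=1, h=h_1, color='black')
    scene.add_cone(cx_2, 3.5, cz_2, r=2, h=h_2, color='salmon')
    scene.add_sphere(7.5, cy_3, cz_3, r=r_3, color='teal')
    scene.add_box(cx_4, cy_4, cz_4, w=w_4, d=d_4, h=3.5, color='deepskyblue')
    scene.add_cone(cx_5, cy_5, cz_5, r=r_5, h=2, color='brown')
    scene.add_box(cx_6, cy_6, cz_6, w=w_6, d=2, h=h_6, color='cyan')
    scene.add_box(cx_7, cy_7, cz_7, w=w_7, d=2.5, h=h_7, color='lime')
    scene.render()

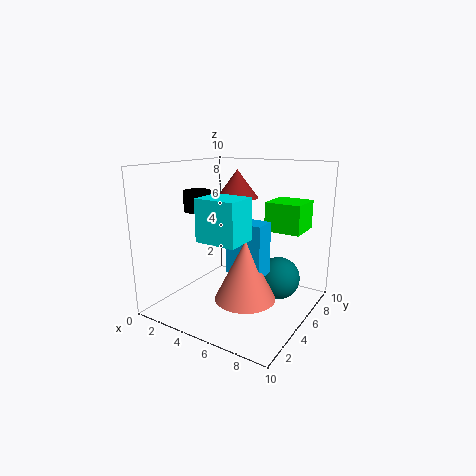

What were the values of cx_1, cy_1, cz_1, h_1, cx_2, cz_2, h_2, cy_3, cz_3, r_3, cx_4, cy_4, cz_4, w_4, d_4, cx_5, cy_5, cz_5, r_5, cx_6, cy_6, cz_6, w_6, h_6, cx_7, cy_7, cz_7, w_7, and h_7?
cx_1 = 1.5
cy_1 = 5
cz_1 = 6.5
h_1 = 1.5
cx_2 = 6.5
cz_2 = 1.5
h_2 = 4
cy_3 = 6.5
cz_3 = 2
r_3 = 1.5
cx_4 = 5
cy_4 = 3.5
cz_4 = 3
w_4 = 2.5
d_4 = 1.5
cx_5 = 4
cy_5 = 6.5
cz_5 = 7.5
r_5 = 1.5
cx_6 = 5
cy_6 = 0.5
cz_6 = 6
w_6 = 2.5
h_6 = 2.5
cx_7 = 6.5
cy_7 = 6
cz_7 = 5.5
w_7 = 2.5
h_7 = 2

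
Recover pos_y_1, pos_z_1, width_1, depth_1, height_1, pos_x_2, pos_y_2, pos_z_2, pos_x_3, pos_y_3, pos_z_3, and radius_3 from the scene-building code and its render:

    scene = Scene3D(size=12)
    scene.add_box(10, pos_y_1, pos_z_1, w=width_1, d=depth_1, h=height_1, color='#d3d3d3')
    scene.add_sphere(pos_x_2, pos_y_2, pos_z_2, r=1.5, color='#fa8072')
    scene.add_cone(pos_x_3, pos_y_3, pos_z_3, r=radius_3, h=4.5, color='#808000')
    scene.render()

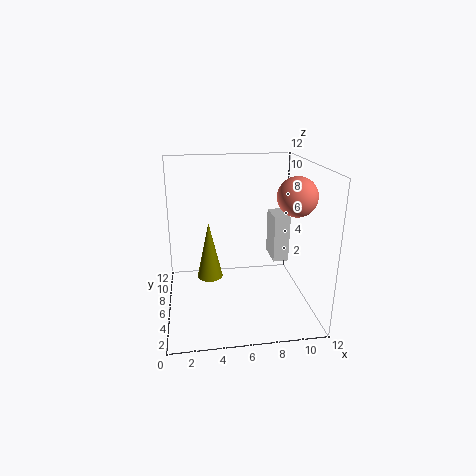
pos_y_1 = 9; pos_z_1 = 2; width_1 = 1.5; depth_1 = 3; height_1 = 4.5; pos_x_2 = 10; pos_y_2 = 3.5; pos_z_2 = 10; pos_x_3 = 3.5; pos_y_3 = 4.5; pos_z_3 = 3.5; radius_3 = 1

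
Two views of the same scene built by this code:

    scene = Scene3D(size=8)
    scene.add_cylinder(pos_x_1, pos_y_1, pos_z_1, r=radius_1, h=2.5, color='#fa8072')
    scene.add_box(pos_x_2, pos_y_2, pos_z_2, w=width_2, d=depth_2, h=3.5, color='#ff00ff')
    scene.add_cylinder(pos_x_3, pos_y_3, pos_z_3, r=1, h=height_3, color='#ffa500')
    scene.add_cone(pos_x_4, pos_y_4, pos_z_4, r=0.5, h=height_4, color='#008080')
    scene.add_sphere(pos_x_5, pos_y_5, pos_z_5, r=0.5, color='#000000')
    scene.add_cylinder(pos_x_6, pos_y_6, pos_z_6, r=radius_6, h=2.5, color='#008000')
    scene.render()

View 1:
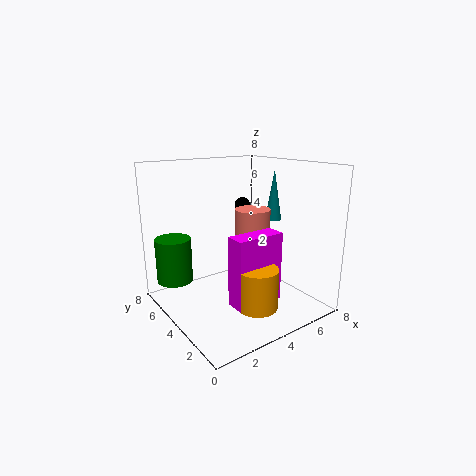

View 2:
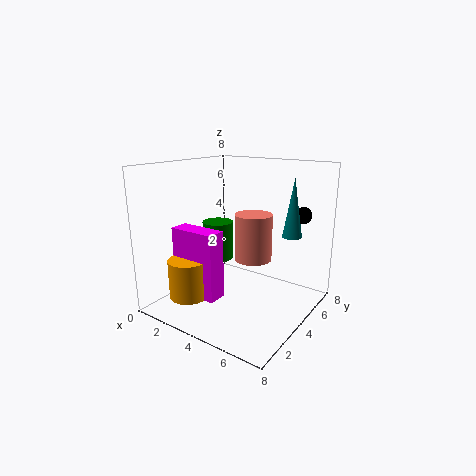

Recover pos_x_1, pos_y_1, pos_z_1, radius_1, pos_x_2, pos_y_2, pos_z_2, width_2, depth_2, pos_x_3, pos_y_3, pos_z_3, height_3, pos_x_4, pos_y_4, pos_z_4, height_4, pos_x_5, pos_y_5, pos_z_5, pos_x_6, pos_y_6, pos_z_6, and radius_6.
pos_x_1 = 5; pos_y_1 = 4; pos_z_1 = 3; radius_1 = 1; pos_x_2 = 2; pos_y_2 = 1; pos_z_2 = 1.5; width_2 = 2.5; depth_2 = 1; pos_x_3 = 3; pos_y_3 = 1; pos_z_3 = 1.5; height_3 = 2; pos_x_4 = 7; pos_y_4 = 4.5; pos_z_4 = 4.5; height_4 = 3; pos_x_5 = 6.5; pos_y_5 = 7; pos_z_5 = 5; pos_x_6 = 1; pos_y_6 = 6; pos_z_6 = 1.5; radius_6 = 1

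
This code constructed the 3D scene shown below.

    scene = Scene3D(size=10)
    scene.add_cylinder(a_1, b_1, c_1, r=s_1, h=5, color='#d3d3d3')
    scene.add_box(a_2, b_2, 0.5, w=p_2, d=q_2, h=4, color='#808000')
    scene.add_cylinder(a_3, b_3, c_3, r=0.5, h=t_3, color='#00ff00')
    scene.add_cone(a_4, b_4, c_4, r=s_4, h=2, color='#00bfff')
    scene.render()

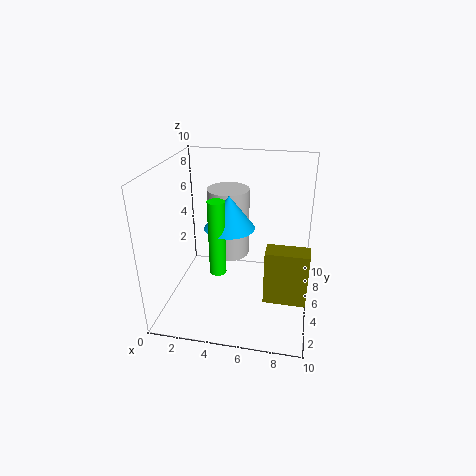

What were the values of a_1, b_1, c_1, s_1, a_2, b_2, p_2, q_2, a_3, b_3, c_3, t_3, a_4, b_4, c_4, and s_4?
a_1 = 4, b_1 = 6.5, c_1 = 3, s_1 = 1.5, a_2 = 7, b_2 = 4, p_2 = 3, q_2 = 1.5, a_3 = 4.5, b_3 = 1.5, c_3 = 4.5, t_3 = 4.5, a_4 = 5, b_4 = 2.5, c_4 = 7, s_4 = 1.5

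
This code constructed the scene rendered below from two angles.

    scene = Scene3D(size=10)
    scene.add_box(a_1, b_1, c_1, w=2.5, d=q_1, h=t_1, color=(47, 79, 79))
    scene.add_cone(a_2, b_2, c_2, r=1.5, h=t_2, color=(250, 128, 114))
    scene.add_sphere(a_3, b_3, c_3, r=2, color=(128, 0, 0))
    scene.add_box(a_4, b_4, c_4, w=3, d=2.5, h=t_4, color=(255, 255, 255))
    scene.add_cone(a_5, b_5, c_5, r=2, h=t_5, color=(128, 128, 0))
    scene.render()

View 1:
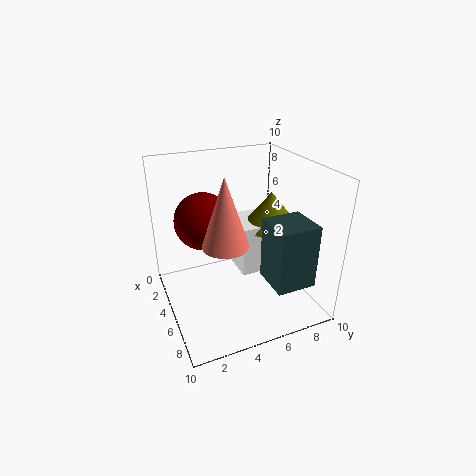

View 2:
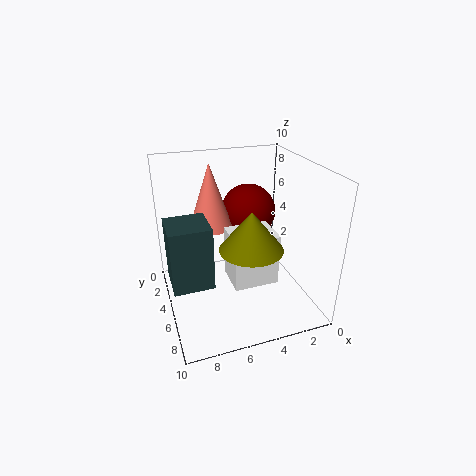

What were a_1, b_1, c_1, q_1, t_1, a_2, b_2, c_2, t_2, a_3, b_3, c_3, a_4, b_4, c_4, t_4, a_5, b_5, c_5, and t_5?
a_1 = 7.5, b_1 = 5.5, c_1 = 3.5, q_1 = 2.5, t_1 = 4, a_2 = 6.5, b_2 = 3.5, c_2 = 5.5, t_2 = 4.5, a_3 = 3.5, b_3 = 3, c_3 = 6, a_4 = 3, b_4 = 5, c_4 = 2.5, t_4 = 3.5, a_5 = 5, b_5 = 7.5, c_5 = 5.5, t_5 = 2.5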